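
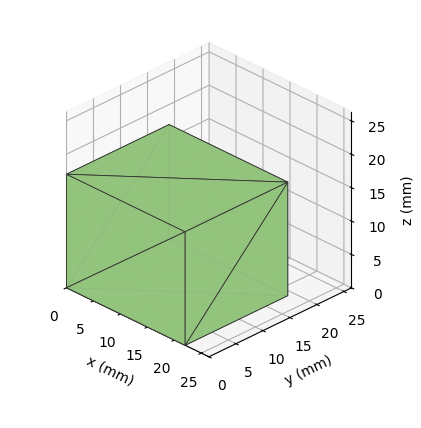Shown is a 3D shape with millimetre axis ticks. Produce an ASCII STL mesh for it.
Reading the render: the shape is a rectangular box, roughly 22 × 19 mm footprint and 17 mm tall (dimensions read to the nearest mm from the axis ticks). For the STL, each face is triangulated and given an outward normal.

solid part
  facet normal 0.0000 0.0000 -1.0000
    outer loop
      vertex 22.000 19.000 0.000
      vertex 22.000 0.000 0.000
      vertex 0.000 0.000 0.000
    endloop
  endfacet
  facet normal 0.0000 0.0000 -1.0000
    outer loop
      vertex 0.000 19.000 0.000
      vertex 22.000 19.000 0.000
      vertex 0.000 0.000 0.000
    endloop
  endfacet
  facet normal 0.0000 0.0000 1.0000
    outer loop
      vertex 0.000 0.000 17.000
      vertex 22.000 0.000 17.000
      vertex 22.000 19.000 17.000
    endloop
  endfacet
  facet normal 0.0000 0.0000 1.0000
    outer loop
      vertex 0.000 0.000 17.000
      vertex 22.000 19.000 17.000
      vertex 0.000 19.000 17.000
    endloop
  endfacet
  facet normal 0.0000 -1.0000 0.0000
    outer loop
      vertex 0.000 0.000 0.000
      vertex 22.000 0.000 0.000
      vertex 22.000 0.000 17.000
    endloop
  endfacet
  facet normal 0.0000 -1.0000 0.0000
    outer loop
      vertex 0.000 0.000 0.000
      vertex 22.000 0.000 17.000
      vertex 0.000 0.000 17.000
    endloop
  endfacet
  facet normal 0.0000 1.0000 0.0000
    outer loop
      vertex 22.000 19.000 17.000
      vertex 22.000 19.000 0.000
      vertex 0.000 19.000 0.000
    endloop
  endfacet
  facet normal 0.0000 1.0000 0.0000
    outer loop
      vertex 0.000 19.000 17.000
      vertex 22.000 19.000 17.000
      vertex 0.000 19.000 0.000
    endloop
  endfacet
  facet normal -1.0000 0.0000 0.0000
    outer loop
      vertex 0.000 19.000 17.000
      vertex 0.000 19.000 0.000
      vertex 0.000 0.000 0.000
    endloop
  endfacet
  facet normal -1.0000 0.0000 0.0000
    outer loop
      vertex 0.000 0.000 17.000
      vertex 0.000 19.000 17.000
      vertex 0.000 0.000 0.000
    endloop
  endfacet
  facet normal 1.0000 0.0000 0.0000
    outer loop
      vertex 22.000 0.000 0.000
      vertex 22.000 19.000 0.000
      vertex 22.000 19.000 17.000
    endloop
  endfacet
  facet normal 1.0000 0.0000 0.0000
    outer loop
      vertex 22.000 0.000 0.000
      vertex 22.000 19.000 17.000
      vertex 22.000 0.000 17.000
    endloop
  endfacet
endsolid part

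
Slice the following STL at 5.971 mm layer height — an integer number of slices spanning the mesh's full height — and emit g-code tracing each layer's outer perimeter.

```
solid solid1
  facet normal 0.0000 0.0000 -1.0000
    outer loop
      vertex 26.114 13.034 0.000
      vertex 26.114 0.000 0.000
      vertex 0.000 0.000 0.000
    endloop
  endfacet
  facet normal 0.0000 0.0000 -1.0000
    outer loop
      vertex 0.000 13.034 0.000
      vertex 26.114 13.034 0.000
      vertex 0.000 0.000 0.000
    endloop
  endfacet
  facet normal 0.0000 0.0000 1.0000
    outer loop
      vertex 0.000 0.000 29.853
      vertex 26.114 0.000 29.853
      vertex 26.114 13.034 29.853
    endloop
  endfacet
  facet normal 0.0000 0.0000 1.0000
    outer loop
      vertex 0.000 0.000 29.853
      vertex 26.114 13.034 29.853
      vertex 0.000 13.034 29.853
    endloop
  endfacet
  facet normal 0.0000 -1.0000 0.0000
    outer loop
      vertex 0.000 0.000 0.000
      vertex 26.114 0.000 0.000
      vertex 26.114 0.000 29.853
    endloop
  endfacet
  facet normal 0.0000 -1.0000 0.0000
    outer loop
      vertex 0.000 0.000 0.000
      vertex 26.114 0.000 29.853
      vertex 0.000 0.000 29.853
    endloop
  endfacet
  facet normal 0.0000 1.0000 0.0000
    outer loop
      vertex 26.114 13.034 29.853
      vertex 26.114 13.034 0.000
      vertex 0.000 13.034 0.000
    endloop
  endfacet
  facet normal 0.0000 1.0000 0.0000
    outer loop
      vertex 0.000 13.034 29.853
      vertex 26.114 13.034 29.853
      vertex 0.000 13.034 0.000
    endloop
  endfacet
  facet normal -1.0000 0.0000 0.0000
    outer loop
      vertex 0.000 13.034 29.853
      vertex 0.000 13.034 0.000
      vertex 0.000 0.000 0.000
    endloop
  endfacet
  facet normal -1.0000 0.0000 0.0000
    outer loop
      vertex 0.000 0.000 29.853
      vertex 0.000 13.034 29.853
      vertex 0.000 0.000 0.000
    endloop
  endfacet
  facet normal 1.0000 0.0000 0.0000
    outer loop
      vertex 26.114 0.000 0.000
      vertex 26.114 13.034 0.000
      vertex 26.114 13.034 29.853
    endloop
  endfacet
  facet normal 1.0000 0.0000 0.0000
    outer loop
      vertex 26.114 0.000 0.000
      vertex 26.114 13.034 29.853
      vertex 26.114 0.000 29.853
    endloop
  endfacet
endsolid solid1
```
; perimeter-only toolpath
G21 ; units = mm
G90 ; absolute positioning
G28 ; home
; layer 1
G0 Z5.971
G0 X0.000 Y0.000
G1 X26.114 Y0.000
G1 X26.114 Y13.034
G1 X0.000 Y13.034
G1 X0.000 Y0.000
; layer 2
G0 Z11.941
G0 X0.000 Y0.000
G1 X26.114 Y0.000
G1 X26.114 Y13.034
G1 X0.000 Y13.034
G1 X0.000 Y0.000
; layer 3
G0 Z17.912
G0 X0.000 Y0.000
G1 X26.114 Y0.000
G1 X26.114 Y13.034
G1 X0.000 Y13.034
G1 X0.000 Y0.000
; layer 4
G0 Z23.882
G0 X0.000 Y0.000
G1 X26.114 Y0.000
G1 X26.114 Y13.034
G1 X0.000 Y13.034
G1 X0.000 Y0.000
; layer 5
G0 Z29.853
G0 X0.000 Y0.000
G1 X26.114 Y0.000
G1 X26.114 Y13.034
G1 X0.000 Y13.034
G1 X0.000 Y0.000
M2 ; end

The solid is a rectangular box, roughly 26.1 × 13 mm footprint and 29.9 mm tall. Slicing at Δz = 5.971 mm — 5 equal slices spanning the solid's height, so layer i sits at z = i·h/5 — gives 5 non-empty perimeters. Each is a 4-segment closed polygon; G0 lifts to the layer z and rapids to the start vertex, then G1 traces the edges.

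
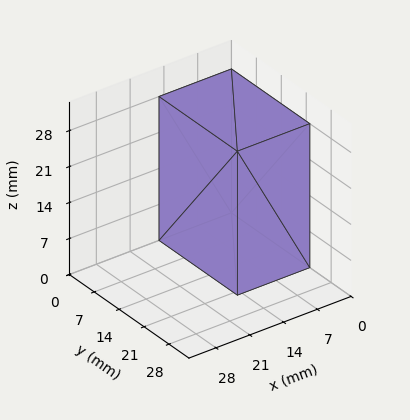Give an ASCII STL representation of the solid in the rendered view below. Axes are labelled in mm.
Reading the render: the shape is a rectangular box, roughly 15 × 22 mm footprint and 28 mm tall (dimensions read to the nearest mm from the axis ticks). For the STL, each face is triangulated and given an outward normal.

solid part
  facet normal 0.0000 0.0000 -1.0000
    outer loop
      vertex 15.0 22.0 0.0
      vertex 15.0 0.0 0.0
      vertex 0.0 0.0 0.0
    endloop
  endfacet
  facet normal 0.0000 0.0000 -1.0000
    outer loop
      vertex 0.0 22.0 0.0
      vertex 15.0 22.0 0.0
      vertex 0.0 0.0 0.0
    endloop
  endfacet
  facet normal 0.0000 0.0000 1.0000
    outer loop
      vertex 0.0 0.0 28.0
      vertex 15.0 0.0 28.0
      vertex 15.0 22.0 28.0
    endloop
  endfacet
  facet normal 0.0000 0.0000 1.0000
    outer loop
      vertex 0.0 0.0 28.0
      vertex 15.0 22.0 28.0
      vertex 0.0 22.0 28.0
    endloop
  endfacet
  facet normal 0.0000 -1.0000 0.0000
    outer loop
      vertex 0.0 0.0 0.0
      vertex 15.0 0.0 0.0
      vertex 15.0 0.0 28.0
    endloop
  endfacet
  facet normal 0.0000 -1.0000 0.0000
    outer loop
      vertex 0.0 0.0 0.0
      vertex 15.0 0.0 28.0
      vertex 0.0 0.0 28.0
    endloop
  endfacet
  facet normal 0.0000 1.0000 0.0000
    outer loop
      vertex 15.0 22.0 28.0
      vertex 15.0 22.0 0.0
      vertex 0.0 22.0 0.0
    endloop
  endfacet
  facet normal 0.0000 1.0000 0.0000
    outer loop
      vertex 0.0 22.0 28.0
      vertex 15.0 22.0 28.0
      vertex 0.0 22.0 0.0
    endloop
  endfacet
  facet normal -1.0000 0.0000 0.0000
    outer loop
      vertex 0.0 22.0 28.0
      vertex 0.0 22.0 0.0
      vertex 0.0 0.0 0.0
    endloop
  endfacet
  facet normal -1.0000 0.0000 0.0000
    outer loop
      vertex 0.0 0.0 28.0
      vertex 0.0 22.0 28.0
      vertex 0.0 0.0 0.0
    endloop
  endfacet
  facet normal 1.0000 0.0000 0.0000
    outer loop
      vertex 15.0 0.0 0.0
      vertex 15.0 22.0 0.0
      vertex 15.0 22.0 28.0
    endloop
  endfacet
  facet normal 1.0000 0.0000 0.0000
    outer loop
      vertex 15.0 0.0 0.0
      vertex 15.0 22.0 28.0
      vertex 15.0 0.0 28.0
    endloop
  endfacet
endsolid part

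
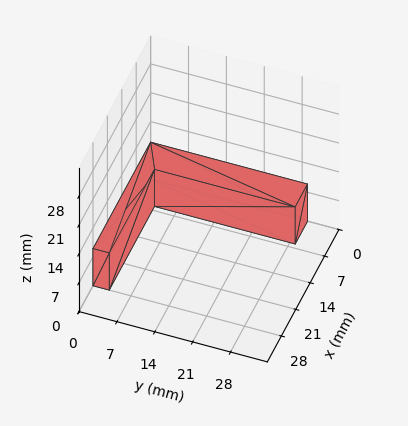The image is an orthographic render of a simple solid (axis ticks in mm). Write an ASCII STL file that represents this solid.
Reading the render: the shape is an L-shaped prism: outer 28 × 29 mm, arm thicknesses ≈ 3 mm (horizontal) and 6 mm (vertical), extruded 9 mm in z (dimensions read to the nearest mm from the axis ticks). For the STL, each face is triangulated and given an outward normal.

solid part
  facet normal 0.0000 0.0000 -1.0000
    outer loop
      vertex 28.000 3.000 0.000
      vertex 28.000 0.000 0.000
      vertex 0.000 0.000 0.000
    endloop
  endfacet
  facet normal 0.0000 0.0000 -1.0000
    outer loop
      vertex 6.000 3.000 0.000
      vertex 28.000 3.000 0.000
      vertex 0.000 0.000 0.000
    endloop
  endfacet
  facet normal 0.0000 0.0000 -1.0000
    outer loop
      vertex 6.000 29.000 0.000
      vertex 6.000 3.000 0.000
      vertex 0.000 0.000 0.000
    endloop
  endfacet
  facet normal 0.0000 0.0000 -1.0000
    outer loop
      vertex 0.000 29.000 0.000
      vertex 6.000 29.000 0.000
      vertex 0.000 0.000 0.000
    endloop
  endfacet
  facet normal 0.0000 0.0000 1.0000
    outer loop
      vertex 0.000 0.000 9.000
      vertex 28.000 0.000 9.000
      vertex 28.000 3.000 9.000
    endloop
  endfacet
  facet normal 0.0000 0.0000 1.0000
    outer loop
      vertex 0.000 0.000 9.000
      vertex 28.000 3.000 9.000
      vertex 6.000 3.000 9.000
    endloop
  endfacet
  facet normal 0.0000 0.0000 1.0000
    outer loop
      vertex 0.000 0.000 9.000
      vertex 6.000 3.000 9.000
      vertex 6.000 29.000 9.000
    endloop
  endfacet
  facet normal 0.0000 0.0000 1.0000
    outer loop
      vertex 0.000 0.000 9.000
      vertex 6.000 29.000 9.000
      vertex 0.000 29.000 9.000
    endloop
  endfacet
  facet normal 0.0000 -1.0000 0.0000
    outer loop
      vertex 0.000 0.000 0.000
      vertex 28.000 0.000 0.000
      vertex 28.000 0.000 9.000
    endloop
  endfacet
  facet normal 0.0000 -1.0000 0.0000
    outer loop
      vertex 0.000 0.000 0.000
      vertex 28.000 0.000 9.000
      vertex 0.000 0.000 9.000
    endloop
  endfacet
  facet normal 1.0000 0.0000 0.0000
    outer loop
      vertex 28.000 0.000 0.000
      vertex 28.000 3.000 0.000
      vertex 28.000 3.000 9.000
    endloop
  endfacet
  facet normal 1.0000 0.0000 0.0000
    outer loop
      vertex 28.000 0.000 0.000
      vertex 28.000 3.000 9.000
      vertex 28.000 0.000 9.000
    endloop
  endfacet
  facet normal 0.0000 1.0000 0.0000
    outer loop
      vertex 28.000 3.000 0.000
      vertex 6.000 3.000 0.000
      vertex 6.000 3.000 9.000
    endloop
  endfacet
  facet normal 0.0000 1.0000 0.0000
    outer loop
      vertex 28.000 3.000 0.000
      vertex 6.000 3.000 9.000
      vertex 28.000 3.000 9.000
    endloop
  endfacet
  facet normal 1.0000 0.0000 0.0000
    outer loop
      vertex 6.000 3.000 0.000
      vertex 6.000 29.000 0.000
      vertex 6.000 29.000 9.000
    endloop
  endfacet
  facet normal 1.0000 0.0000 0.0000
    outer loop
      vertex 6.000 3.000 0.000
      vertex 6.000 29.000 9.000
      vertex 6.000 3.000 9.000
    endloop
  endfacet
  facet normal 0.0000 1.0000 0.0000
    outer loop
      vertex 6.000 29.000 0.000
      vertex 0.000 29.000 0.000
      vertex 0.000 29.000 9.000
    endloop
  endfacet
  facet normal 0.0000 1.0000 0.0000
    outer loop
      vertex 6.000 29.000 0.000
      vertex 0.000 29.000 9.000
      vertex 6.000 29.000 9.000
    endloop
  endfacet
  facet normal -1.0000 0.0000 0.0000
    outer loop
      vertex 0.000 29.000 0.000
      vertex 0.000 0.000 0.000
      vertex 0.000 0.000 9.000
    endloop
  endfacet
  facet normal -1.0000 0.0000 0.0000
    outer loop
      vertex 0.000 29.000 0.000
      vertex 0.000 0.000 9.000
      vertex 0.000 29.000 9.000
    endloop
  endfacet
endsolid part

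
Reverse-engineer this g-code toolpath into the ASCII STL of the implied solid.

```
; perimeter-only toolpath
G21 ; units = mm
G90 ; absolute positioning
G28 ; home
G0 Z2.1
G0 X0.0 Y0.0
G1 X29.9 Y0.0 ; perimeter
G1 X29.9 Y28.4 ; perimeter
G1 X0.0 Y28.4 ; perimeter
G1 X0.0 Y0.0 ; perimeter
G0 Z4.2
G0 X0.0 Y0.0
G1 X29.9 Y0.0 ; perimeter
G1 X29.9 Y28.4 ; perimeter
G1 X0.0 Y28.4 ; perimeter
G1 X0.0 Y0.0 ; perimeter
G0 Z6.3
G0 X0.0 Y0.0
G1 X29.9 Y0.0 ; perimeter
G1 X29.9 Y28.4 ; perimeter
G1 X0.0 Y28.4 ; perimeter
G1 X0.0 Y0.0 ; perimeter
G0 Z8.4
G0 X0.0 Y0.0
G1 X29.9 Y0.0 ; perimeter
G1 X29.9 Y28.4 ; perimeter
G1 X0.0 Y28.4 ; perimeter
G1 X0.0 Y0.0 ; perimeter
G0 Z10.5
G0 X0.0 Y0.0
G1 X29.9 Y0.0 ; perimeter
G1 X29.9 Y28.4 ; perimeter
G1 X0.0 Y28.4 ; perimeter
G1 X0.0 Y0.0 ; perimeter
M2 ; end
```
solid part
  facet normal 0.0000 0.0000 -1.0000
    outer loop
      vertex 29.9 28.4 0.0
      vertex 29.9 0.0 0.0
      vertex 0.0 0.0 0.0
    endloop
  endfacet
  facet normal 0.0000 0.0000 -1.0000
    outer loop
      vertex 0.0 28.4 0.0
      vertex 29.9 28.4 0.0
      vertex 0.0 0.0 0.0
    endloop
  endfacet
  facet normal 0.0000 0.0000 1.0000
    outer loop
      vertex 0.0 0.0 10.5
      vertex 29.9 0.0 10.5
      vertex 29.9 28.4 10.5
    endloop
  endfacet
  facet normal 0.0000 0.0000 1.0000
    outer loop
      vertex 0.0 0.0 10.5
      vertex 29.9 28.4 10.5
      vertex 0.0 28.4 10.5
    endloop
  endfacet
  facet normal 0.0000 -1.0000 0.0000
    outer loop
      vertex 0.0 0.0 0.0
      vertex 29.9 0.0 0.0
      vertex 29.9 0.0 10.5
    endloop
  endfacet
  facet normal 0.0000 -1.0000 0.0000
    outer loop
      vertex 0.0 0.0 0.0
      vertex 29.9 0.0 10.5
      vertex 0.0 0.0 10.5
    endloop
  endfacet
  facet normal 0.0000 1.0000 0.0000
    outer loop
      vertex 29.9 28.4 10.5
      vertex 29.9 28.4 0.0
      vertex 0.0 28.4 0.0
    endloop
  endfacet
  facet normal 0.0000 1.0000 0.0000
    outer loop
      vertex 0.0 28.4 10.5
      vertex 29.9 28.4 10.5
      vertex 0.0 28.4 0.0
    endloop
  endfacet
  facet normal -1.0000 0.0000 0.0000
    outer loop
      vertex 0.0 28.4 10.5
      vertex 0.0 28.4 0.0
      vertex 0.0 0.0 0.0
    endloop
  endfacet
  facet normal -1.0000 0.0000 0.0000
    outer loop
      vertex 0.0 0.0 10.5
      vertex 0.0 28.4 10.5
      vertex 0.0 0.0 0.0
    endloop
  endfacet
  facet normal 1.0000 0.0000 0.0000
    outer loop
      vertex 29.9 0.0 0.0
      vertex 29.9 28.4 0.0
      vertex 29.9 28.4 10.5
    endloop
  endfacet
  facet normal 1.0000 0.0000 0.0000
    outer loop
      vertex 29.9 0.0 0.0
      vertex 29.9 28.4 10.5
      vertex 29.9 0.0 10.5
    endloop
  endfacet
endsolid part

The G0 Z moves step by Δz≈2.1 mm. Every layer's G1 loop is the same polygon, so the solid is a straight extrusion of it from z=0 to z≈10.5. Closing with flat bottom and top caps and triangulating gives 12 facets — a rectangular box, roughly 29.9 × 28.4 mm footprint and 10.5 mm tall.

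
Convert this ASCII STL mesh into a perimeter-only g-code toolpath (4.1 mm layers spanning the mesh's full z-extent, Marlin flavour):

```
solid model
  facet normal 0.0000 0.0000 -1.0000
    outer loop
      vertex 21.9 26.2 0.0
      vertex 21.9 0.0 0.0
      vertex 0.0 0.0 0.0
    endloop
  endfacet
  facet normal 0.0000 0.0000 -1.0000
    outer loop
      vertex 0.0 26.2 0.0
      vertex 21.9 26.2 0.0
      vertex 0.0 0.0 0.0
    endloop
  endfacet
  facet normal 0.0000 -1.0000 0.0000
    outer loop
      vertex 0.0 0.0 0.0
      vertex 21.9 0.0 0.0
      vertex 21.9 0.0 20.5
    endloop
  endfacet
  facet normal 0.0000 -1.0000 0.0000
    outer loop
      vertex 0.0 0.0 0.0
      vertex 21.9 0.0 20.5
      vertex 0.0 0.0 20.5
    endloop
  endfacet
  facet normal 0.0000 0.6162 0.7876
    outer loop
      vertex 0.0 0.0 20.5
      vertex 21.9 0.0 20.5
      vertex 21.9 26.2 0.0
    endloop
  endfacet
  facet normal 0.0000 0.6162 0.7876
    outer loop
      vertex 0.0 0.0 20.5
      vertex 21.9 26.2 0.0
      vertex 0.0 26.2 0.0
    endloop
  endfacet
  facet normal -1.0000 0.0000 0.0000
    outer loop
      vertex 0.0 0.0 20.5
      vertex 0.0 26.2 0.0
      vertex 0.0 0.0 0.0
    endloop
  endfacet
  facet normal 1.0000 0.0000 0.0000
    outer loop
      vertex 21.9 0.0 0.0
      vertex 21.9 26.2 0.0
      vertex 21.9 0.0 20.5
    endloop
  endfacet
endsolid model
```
; perimeter-only toolpath
G21 ; units = mm
G90 ; absolute positioning
G28 ; home
; layer 1
G0 Z4.1
G0 X0.0 Y0.0
G1 X21.9 Y0.0
G1 X21.9 Y21.0
G1 X0.0 Y21.0
G1 X0.0 Y0.0
; layer 2
G0 Z8.2
G0 X0.0 Y0.0
G1 X21.9 Y0.0
G1 X21.9 Y15.7
G1 X0.0 Y15.7
G1 X0.0 Y0.0
; layer 3
G0 Z12.3
G0 X0.0 Y0.0
G1 X21.9 Y0.0
G1 X21.9 Y10.5
G1 X0.0 Y10.5
G1 X0.0 Y0.0
; layer 4
G0 Z16.4
G0 X0.0 Y0.0
G1 X21.9 Y0.0
G1 X21.9 Y5.2
G1 X0.0 Y5.2
G1 X0.0 Y0.0
M2 ; end

The solid is a wedge (ramp): 21.9 × 26.2 mm base, rising to 20.5 mm along the y=0 edge and sloping linearly to z=0 at y=26.2. Slicing at Δz = 4.1 mm — 5 equal slices spanning the solid's height, so layer i sits at z = i·h/5 — gives 4 non-empty perimeters. Each is a 4-segment closed polygon; G0 lifts to the layer z and rapids to the start vertex, then G1 traces the edges. The cross-section shrinks linearly with z (the slice at the apex is degenerate and omitted).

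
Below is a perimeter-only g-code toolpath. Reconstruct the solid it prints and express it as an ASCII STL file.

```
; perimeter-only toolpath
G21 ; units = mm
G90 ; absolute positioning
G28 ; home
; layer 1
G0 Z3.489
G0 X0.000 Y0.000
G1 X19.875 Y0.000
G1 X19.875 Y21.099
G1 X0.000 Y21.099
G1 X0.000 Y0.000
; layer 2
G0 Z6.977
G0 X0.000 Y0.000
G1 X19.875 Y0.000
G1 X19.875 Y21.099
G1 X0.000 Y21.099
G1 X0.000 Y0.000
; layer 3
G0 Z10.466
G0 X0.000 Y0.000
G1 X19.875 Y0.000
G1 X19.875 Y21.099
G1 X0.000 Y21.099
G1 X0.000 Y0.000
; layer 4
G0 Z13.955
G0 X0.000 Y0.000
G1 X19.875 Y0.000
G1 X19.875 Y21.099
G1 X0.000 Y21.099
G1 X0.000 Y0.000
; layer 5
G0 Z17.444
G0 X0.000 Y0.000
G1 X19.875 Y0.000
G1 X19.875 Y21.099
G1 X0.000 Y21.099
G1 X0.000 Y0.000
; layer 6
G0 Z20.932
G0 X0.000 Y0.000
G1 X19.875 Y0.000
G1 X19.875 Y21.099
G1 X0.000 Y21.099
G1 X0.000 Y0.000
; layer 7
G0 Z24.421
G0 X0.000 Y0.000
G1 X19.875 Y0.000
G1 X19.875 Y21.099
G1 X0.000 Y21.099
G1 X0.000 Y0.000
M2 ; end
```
solid part
  facet normal 0.0000 0.0000 -1.0000
    outer loop
      vertex 19.875 21.099 0.000
      vertex 19.875 0.000 0.000
      vertex 0.000 0.000 0.000
    endloop
  endfacet
  facet normal 0.0000 0.0000 -1.0000
    outer loop
      vertex 0.000 21.099 0.000
      vertex 19.875 21.099 0.000
      vertex 0.000 0.000 0.000
    endloop
  endfacet
  facet normal 0.0000 0.0000 1.0000
    outer loop
      vertex 0.000 0.000 24.421
      vertex 19.875 0.000 24.421
      vertex 19.875 21.099 24.421
    endloop
  endfacet
  facet normal 0.0000 0.0000 1.0000
    outer loop
      vertex 0.000 0.000 24.421
      vertex 19.875 21.099 24.421
      vertex 0.000 21.099 24.421
    endloop
  endfacet
  facet normal 0.0000 -1.0000 0.0000
    outer loop
      vertex 0.000 0.000 0.000
      vertex 19.875 0.000 0.000
      vertex 19.875 0.000 24.421
    endloop
  endfacet
  facet normal 0.0000 -1.0000 0.0000
    outer loop
      vertex 0.000 0.000 0.000
      vertex 19.875 0.000 24.421
      vertex 0.000 0.000 24.421
    endloop
  endfacet
  facet normal 0.0000 1.0000 0.0000
    outer loop
      vertex 19.875 21.099 24.421
      vertex 19.875 21.099 0.000
      vertex 0.000 21.099 0.000
    endloop
  endfacet
  facet normal 0.0000 1.0000 0.0000
    outer loop
      vertex 0.000 21.099 24.421
      vertex 19.875 21.099 24.421
      vertex 0.000 21.099 0.000
    endloop
  endfacet
  facet normal -1.0000 0.0000 0.0000
    outer loop
      vertex 0.000 21.099 24.421
      vertex 0.000 21.099 0.000
      vertex 0.000 0.000 0.000
    endloop
  endfacet
  facet normal -1.0000 0.0000 0.0000
    outer loop
      vertex 0.000 0.000 24.421
      vertex 0.000 21.099 24.421
      vertex 0.000 0.000 0.000
    endloop
  endfacet
  facet normal 1.0000 0.0000 0.0000
    outer loop
      vertex 19.875 0.000 0.000
      vertex 19.875 21.099 0.000
      vertex 19.875 21.099 24.421
    endloop
  endfacet
  facet normal 1.0000 0.0000 0.0000
    outer loop
      vertex 19.875 0.000 0.000
      vertex 19.875 21.099 24.421
      vertex 19.875 0.000 24.421
    endloop
  endfacet
endsolid part

The G0 Z moves step by Δz≈3.489 mm. Every layer's G1 loop is the same polygon, so the solid is a straight extrusion of it from z=0 to z≈24.4. Closing with flat bottom and top caps and triangulating gives 12 facets — a rectangular box, roughly 19.9 × 21.1 mm footprint and 24.4 mm tall.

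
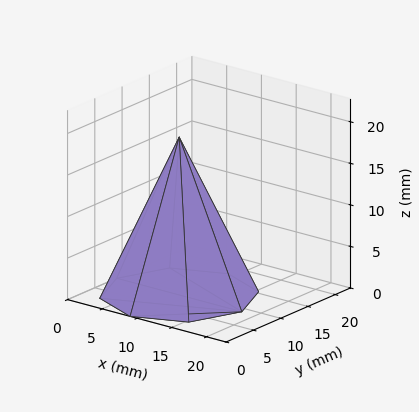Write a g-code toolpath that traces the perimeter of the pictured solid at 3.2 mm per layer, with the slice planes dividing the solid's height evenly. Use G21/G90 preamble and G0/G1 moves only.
Reading the render: the shape is a regular 8-sided pyramid, base circumscribed radius ≈ 9 mm, apex at z ≈ 19 mm (dimensions read to the nearest mm from the axis ticks). For the g-code, the solid's height is divided into equal slices at the stated Δz and each level perimeter traced with G1 moves after a G0 lift.

; perimeter-only toolpath
G21 ; units = mm
G90 ; absolute positioning
G28 ; home
; layer 1
G0 Z3.2
G0 X16.5 Y9.0
G1 X14.3 Y14.3
G1 X9.0 Y16.5
G1 X3.7 Y14.3
G1 X1.5 Y9.0
G1 X3.7 Y3.7
G1 X9.0 Y1.5
G1 X14.3 Y3.7
G1 X16.5 Y9.0
; layer 2
G0 Z6.3
G0 X15.0 Y9.0
G1 X13.3 Y13.3
G1 X9.0 Y15.0
G1 X4.7 Y13.3
G1 X3.0 Y9.0
G1 X4.7 Y4.7
G1 X9.0 Y3.0
G1 X13.3 Y4.7
G1 X15.0 Y9.0
; layer 3
G0 Z9.5
G0 X13.5 Y9.0
G1 X12.2 Y12.2
G1 X9.0 Y13.5
G1 X5.8 Y12.2
G1 X4.5 Y9.0
G1 X5.8 Y5.8
G1 X9.0 Y4.5
G1 X12.2 Y5.8
G1 X13.5 Y9.0
; layer 4
G0 Z12.7
G0 X12.0 Y9.0
G1 X11.1 Y11.1
G1 X9.0 Y12.0
G1 X6.9 Y11.1
G1 X6.0 Y9.0
G1 X6.9 Y6.9
G1 X9.0 Y6.0
G1 X11.1 Y6.9
G1 X12.0 Y9.0
; layer 5
G0 Z15.8
G0 X10.5 Y9.0
G1 X10.1 Y10.1
G1 X9.0 Y10.5
G1 X7.9 Y10.1
G1 X7.5 Y9.0
G1 X7.9 Y7.9
G1 X9.0 Y7.5
G1 X10.1 Y7.9
G1 X10.5 Y9.0
M2 ; end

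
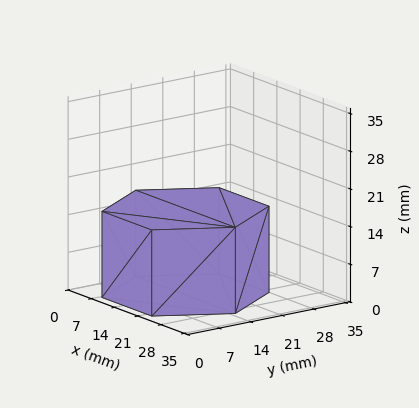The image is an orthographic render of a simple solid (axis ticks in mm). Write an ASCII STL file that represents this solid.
Reading the render: the shape is a regular 6-sided prism (a cylinder approximated with 6 flat sides), circumscribed radius ≈ 15 mm, height ≈ 16 mm (dimensions read to the nearest mm from the axis ticks). For the STL, each face is triangulated and given an outward normal.

solid part
  facet normal 0.0000 0.0000 -1.0000
    outer loop
      vertex 7.50 27.99 0.00
      vertex 22.50 27.99 0.00
      vertex 30.00 15.00 0.00
    endloop
  endfacet
  facet normal 0.0000 0.0000 -1.0000
    outer loop
      vertex 0.00 15.00 0.00
      vertex 7.50 27.99 0.00
      vertex 30.00 15.00 0.00
    endloop
  endfacet
  facet normal 0.0000 0.0000 -1.0000
    outer loop
      vertex 7.50 2.01 0.00
      vertex 0.00 15.00 0.00
      vertex 30.00 15.00 0.00
    endloop
  endfacet
  facet normal 0.0000 0.0000 -1.0000
    outer loop
      vertex 22.50 2.01 0.00
      vertex 7.50 2.01 0.00
      vertex 30.00 15.00 0.00
    endloop
  endfacet
  facet normal 0.0000 0.0000 1.0000
    outer loop
      vertex 30.00 15.00 16.00
      vertex 22.50 27.99 16.00
      vertex 7.50 27.99 16.00
    endloop
  endfacet
  facet normal 0.0000 0.0000 1.0000
    outer loop
      vertex 30.00 15.00 16.00
      vertex 7.50 27.99 16.00
      vertex 0.00 15.00 16.00
    endloop
  endfacet
  facet normal 0.0000 0.0000 1.0000
    outer loop
      vertex 30.00 15.00 16.00
      vertex 0.00 15.00 16.00
      vertex 7.50 2.01 16.00
    endloop
  endfacet
  facet normal 0.0000 0.0000 1.0000
    outer loop
      vertex 30.00 15.00 16.00
      vertex 7.50 2.01 16.00
      vertex 22.50 2.01 16.00
    endloop
  endfacet
  facet normal 0.8660 0.5000 0.0000
    outer loop
      vertex 30.00 15.00 0.00
      vertex 22.50 27.99 0.00
      vertex 22.50 27.99 16.00
    endloop
  endfacet
  facet normal 0.8660 0.5000 0.0000
    outer loop
      vertex 30.00 15.00 0.00
      vertex 22.50 27.99 16.00
      vertex 30.00 15.00 16.00
    endloop
  endfacet
  facet normal 0.0000 1.0000 0.0000
    outer loop
      vertex 22.50 27.99 0.00
      vertex 7.50 27.99 0.00
      vertex 7.50 27.99 16.00
    endloop
  endfacet
  facet normal 0.0000 1.0000 0.0000
    outer loop
      vertex 22.50 27.99 0.00
      vertex 7.50 27.99 16.00
      vertex 22.50 27.99 16.00
    endloop
  endfacet
  facet normal -0.8660 0.5000 0.0000
    outer loop
      vertex 7.50 27.99 0.00
      vertex 0.00 15.00 0.00
      vertex 0.00 15.00 16.00
    endloop
  endfacet
  facet normal -0.8660 0.5000 0.0000
    outer loop
      vertex 7.50 27.99 0.00
      vertex 0.00 15.00 16.00
      vertex 7.50 27.99 16.00
    endloop
  endfacet
  facet normal -0.8660 -0.5000 0.0000
    outer loop
      vertex 0.00 15.00 0.00
      vertex 7.50 2.01 0.00
      vertex 7.50 2.01 16.00
    endloop
  endfacet
  facet normal -0.8660 -0.5000 0.0000
    outer loop
      vertex 0.00 15.00 0.00
      vertex 7.50 2.01 16.00
      vertex 0.00 15.00 16.00
    endloop
  endfacet
  facet normal 0.0000 -1.0000 0.0000
    outer loop
      vertex 7.50 2.01 0.00
      vertex 22.50 2.01 0.00
      vertex 22.50 2.01 16.00
    endloop
  endfacet
  facet normal 0.0000 -1.0000 0.0000
    outer loop
      vertex 7.50 2.01 0.00
      vertex 22.50 2.01 16.00
      vertex 7.50 2.01 16.00
    endloop
  endfacet
  facet normal 0.8660 -0.5000 0.0000
    outer loop
      vertex 22.50 2.01 0.00
      vertex 30.00 15.00 0.00
      vertex 30.00 15.00 16.00
    endloop
  endfacet
  facet normal 0.8660 -0.5000 0.0000
    outer loop
      vertex 22.50 2.01 0.00
      vertex 30.00 15.00 16.00
      vertex 22.50 2.01 16.00
    endloop
  endfacet
endsolid part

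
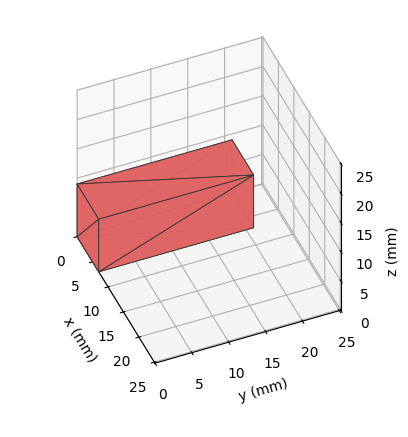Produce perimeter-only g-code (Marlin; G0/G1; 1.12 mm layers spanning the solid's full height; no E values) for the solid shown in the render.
Reading the render: the shape is a rectangular box, roughly 7 × 21 mm footprint and 9 mm tall (dimensions read to the nearest mm from the axis ticks). For the g-code, the solid's height is divided into equal slices at the stated Δz and each level perimeter traced with G1 moves after a G0 lift.

; perimeter-only toolpath
G21 ; units = mm
G90 ; absolute positioning
G28 ; home
; layer 1
G0 Z1.12
G0 X0.00 Y0.00
G1 X7.00 Y0.00
G1 X7.00 Y21.00
G1 X0.00 Y21.00
G1 X0.00 Y0.00
; layer 2
G0 Z2.25
G0 X0.00 Y0.00
G1 X7.00 Y0.00
G1 X7.00 Y21.00
G1 X0.00 Y21.00
G1 X0.00 Y0.00
; layer 3
G0 Z3.38
G0 X0.00 Y0.00
G1 X7.00 Y0.00
G1 X7.00 Y21.00
G1 X0.00 Y21.00
G1 X0.00 Y0.00
; layer 4
G0 Z4.50
G0 X0.00 Y0.00
G1 X7.00 Y0.00
G1 X7.00 Y21.00
G1 X0.00 Y21.00
G1 X0.00 Y0.00
; layer 5
G0 Z5.62
G0 X0.00 Y0.00
G1 X7.00 Y0.00
G1 X7.00 Y21.00
G1 X0.00 Y21.00
G1 X0.00 Y0.00
; layer 6
G0 Z6.75
G0 X0.00 Y0.00
G1 X7.00 Y0.00
G1 X7.00 Y21.00
G1 X0.00 Y21.00
G1 X0.00 Y0.00
; layer 7
G0 Z7.88
G0 X0.00 Y0.00
G1 X7.00 Y0.00
G1 X7.00 Y21.00
G1 X0.00 Y21.00
G1 X0.00 Y0.00
; layer 8
G0 Z9.00
G0 X0.00 Y0.00
G1 X7.00 Y0.00
G1 X7.00 Y21.00
G1 X0.00 Y21.00
G1 X0.00 Y0.00
M2 ; end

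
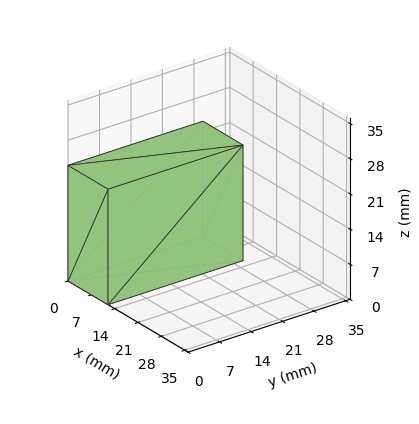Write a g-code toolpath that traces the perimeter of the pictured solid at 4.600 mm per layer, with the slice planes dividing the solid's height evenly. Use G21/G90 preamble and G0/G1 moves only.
Reading the render: the shape is a rectangular box, roughly 12 × 30 mm footprint and 23 mm tall (dimensions read to the nearest mm from the axis ticks). For the g-code, the solid's height is divided into equal slices at the stated Δz and each level perimeter traced with G1 moves after a G0 lift.

; perimeter-only toolpath
G21 ; units = mm
G90 ; absolute positioning
G28 ; home
; layer 1
G0 Z4.600
G0 X0.000 Y0.000
G1 X12.000 Y0.000
G1 X12.000 Y30.000
G1 X0.000 Y30.000
G1 X0.000 Y0.000
; layer 2
G0 Z9.200
G0 X0.000 Y0.000
G1 X12.000 Y0.000
G1 X12.000 Y30.000
G1 X0.000 Y30.000
G1 X0.000 Y0.000
; layer 3
G0 Z13.800
G0 X0.000 Y0.000
G1 X12.000 Y0.000
G1 X12.000 Y30.000
G1 X0.000 Y30.000
G1 X0.000 Y0.000
; layer 4
G0 Z18.400
G0 X0.000 Y0.000
G1 X12.000 Y0.000
G1 X12.000 Y30.000
G1 X0.000 Y30.000
G1 X0.000 Y0.000
; layer 5
G0 Z23.000
G0 X0.000 Y0.000
G1 X12.000 Y0.000
G1 X12.000 Y30.000
G1 X0.000 Y30.000
G1 X0.000 Y0.000
M2 ; end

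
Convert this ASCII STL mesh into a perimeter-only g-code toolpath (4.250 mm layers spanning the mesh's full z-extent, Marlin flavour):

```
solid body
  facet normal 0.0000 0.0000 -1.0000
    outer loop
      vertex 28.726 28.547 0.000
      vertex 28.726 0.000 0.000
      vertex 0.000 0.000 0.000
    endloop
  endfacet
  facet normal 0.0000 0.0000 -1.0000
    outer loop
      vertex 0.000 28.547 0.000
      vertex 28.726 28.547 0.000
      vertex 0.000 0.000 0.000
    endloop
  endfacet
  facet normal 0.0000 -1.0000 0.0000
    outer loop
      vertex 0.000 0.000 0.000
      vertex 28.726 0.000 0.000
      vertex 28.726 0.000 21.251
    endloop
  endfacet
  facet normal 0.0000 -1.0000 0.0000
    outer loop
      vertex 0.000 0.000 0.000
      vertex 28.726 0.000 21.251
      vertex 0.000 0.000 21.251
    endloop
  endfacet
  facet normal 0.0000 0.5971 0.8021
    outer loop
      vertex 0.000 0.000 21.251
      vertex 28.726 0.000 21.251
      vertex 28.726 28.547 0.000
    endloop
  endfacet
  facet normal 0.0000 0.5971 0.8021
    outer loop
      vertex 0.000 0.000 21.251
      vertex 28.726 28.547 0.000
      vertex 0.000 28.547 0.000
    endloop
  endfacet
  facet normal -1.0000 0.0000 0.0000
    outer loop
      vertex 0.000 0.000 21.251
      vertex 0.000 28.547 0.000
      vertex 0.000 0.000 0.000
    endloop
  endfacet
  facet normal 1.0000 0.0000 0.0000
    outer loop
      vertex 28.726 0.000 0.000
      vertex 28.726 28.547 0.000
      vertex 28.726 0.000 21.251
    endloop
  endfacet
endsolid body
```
; perimeter-only toolpath
G21 ; units = mm
G90 ; absolute positioning
G28 ; home
; layer 1
G0 Z4.250
G0 X0.000 Y0.000
G1 X28.726 Y0.000
G1 X28.726 Y22.838
G1 X0.000 Y22.838
G1 X0.000 Y0.000
; layer 2
G0 Z8.500
G0 X0.000 Y0.000
G1 X28.726 Y0.000
G1 X28.726 Y17.128
G1 X0.000 Y17.128
G1 X0.000 Y0.000
; layer 3
G0 Z12.751
G0 X0.000 Y0.000
G1 X28.726 Y0.000
G1 X28.726 Y11.419
G1 X0.000 Y11.419
G1 X0.000 Y0.000
; layer 4
G0 Z17.001
G0 X0.000 Y0.000
G1 X28.726 Y0.000
G1 X28.726 Y5.709
G1 X0.000 Y5.709
G1 X0.000 Y0.000
M2 ; end

The solid is a wedge (ramp): 28.7 × 28.5 mm base, rising to 21.3 mm along the y=0 edge and sloping linearly to z=0 at y=28.5. Slicing at Δz = 4.250 mm — 5 equal slices spanning the solid's height, so layer i sits at z = i·h/5 — gives 4 non-empty perimeters. Each is a 4-segment closed polygon; G0 lifts to the layer z and rapids to the start vertex, then G1 traces the edges. The cross-section shrinks linearly with z (the slice at the apex is degenerate and omitted).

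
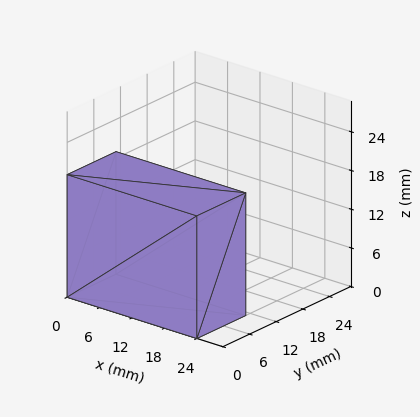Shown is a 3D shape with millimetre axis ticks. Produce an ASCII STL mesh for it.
Reading the render: the shape is a rectangular box, roughly 24 × 11 mm footprint and 19 mm tall (dimensions read to the nearest mm from the axis ticks). For the STL, each face is triangulated and given an outward normal.

solid part
  facet normal 0.0000 0.0000 -1.0000
    outer loop
      vertex 24.0 11.0 0.0
      vertex 24.0 0.0 0.0
      vertex 0.0 0.0 0.0
    endloop
  endfacet
  facet normal 0.0000 0.0000 -1.0000
    outer loop
      vertex 0.0 11.0 0.0
      vertex 24.0 11.0 0.0
      vertex 0.0 0.0 0.0
    endloop
  endfacet
  facet normal 0.0000 0.0000 1.0000
    outer loop
      vertex 0.0 0.0 19.0
      vertex 24.0 0.0 19.0
      vertex 24.0 11.0 19.0
    endloop
  endfacet
  facet normal 0.0000 0.0000 1.0000
    outer loop
      vertex 0.0 0.0 19.0
      vertex 24.0 11.0 19.0
      vertex 0.0 11.0 19.0
    endloop
  endfacet
  facet normal 0.0000 -1.0000 0.0000
    outer loop
      vertex 0.0 0.0 0.0
      vertex 24.0 0.0 0.0
      vertex 24.0 0.0 19.0
    endloop
  endfacet
  facet normal 0.0000 -1.0000 0.0000
    outer loop
      vertex 0.0 0.0 0.0
      vertex 24.0 0.0 19.0
      vertex 0.0 0.0 19.0
    endloop
  endfacet
  facet normal 0.0000 1.0000 0.0000
    outer loop
      vertex 24.0 11.0 19.0
      vertex 24.0 11.0 0.0
      vertex 0.0 11.0 0.0
    endloop
  endfacet
  facet normal 0.0000 1.0000 0.0000
    outer loop
      vertex 0.0 11.0 19.0
      vertex 24.0 11.0 19.0
      vertex 0.0 11.0 0.0
    endloop
  endfacet
  facet normal -1.0000 0.0000 0.0000
    outer loop
      vertex 0.0 11.0 19.0
      vertex 0.0 11.0 0.0
      vertex 0.0 0.0 0.0
    endloop
  endfacet
  facet normal -1.0000 0.0000 0.0000
    outer loop
      vertex 0.0 0.0 19.0
      vertex 0.0 11.0 19.0
      vertex 0.0 0.0 0.0
    endloop
  endfacet
  facet normal 1.0000 0.0000 0.0000
    outer loop
      vertex 24.0 0.0 0.0
      vertex 24.0 11.0 0.0
      vertex 24.0 11.0 19.0
    endloop
  endfacet
  facet normal 1.0000 0.0000 0.0000
    outer loop
      vertex 24.0 0.0 0.0
      vertex 24.0 11.0 19.0
      vertex 24.0 0.0 19.0
    endloop
  endfacet
endsolid part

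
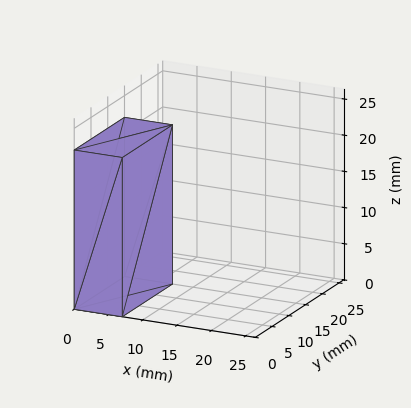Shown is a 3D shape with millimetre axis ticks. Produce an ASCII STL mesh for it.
Reading the render: the shape is a rectangular box, roughly 7 × 15 mm footprint and 22 mm tall (dimensions read to the nearest mm from the axis ticks). For the STL, each face is triangulated and given an outward normal.

solid part
  facet normal 0.0000 0.0000 -1.0000
    outer loop
      vertex 7.0 15.0 0.0
      vertex 7.0 0.0 0.0
      vertex 0.0 0.0 0.0
    endloop
  endfacet
  facet normal 0.0000 0.0000 -1.0000
    outer loop
      vertex 0.0 15.0 0.0
      vertex 7.0 15.0 0.0
      vertex 0.0 0.0 0.0
    endloop
  endfacet
  facet normal 0.0000 0.0000 1.0000
    outer loop
      vertex 0.0 0.0 22.0
      vertex 7.0 0.0 22.0
      vertex 7.0 15.0 22.0
    endloop
  endfacet
  facet normal 0.0000 0.0000 1.0000
    outer loop
      vertex 0.0 0.0 22.0
      vertex 7.0 15.0 22.0
      vertex 0.0 15.0 22.0
    endloop
  endfacet
  facet normal 0.0000 -1.0000 0.0000
    outer loop
      vertex 0.0 0.0 0.0
      vertex 7.0 0.0 0.0
      vertex 7.0 0.0 22.0
    endloop
  endfacet
  facet normal 0.0000 -1.0000 0.0000
    outer loop
      vertex 0.0 0.0 0.0
      vertex 7.0 0.0 22.0
      vertex 0.0 0.0 22.0
    endloop
  endfacet
  facet normal 0.0000 1.0000 0.0000
    outer loop
      vertex 7.0 15.0 22.0
      vertex 7.0 15.0 0.0
      vertex 0.0 15.0 0.0
    endloop
  endfacet
  facet normal 0.0000 1.0000 0.0000
    outer loop
      vertex 0.0 15.0 22.0
      vertex 7.0 15.0 22.0
      vertex 0.0 15.0 0.0
    endloop
  endfacet
  facet normal -1.0000 0.0000 0.0000
    outer loop
      vertex 0.0 15.0 22.0
      vertex 0.0 15.0 0.0
      vertex 0.0 0.0 0.0
    endloop
  endfacet
  facet normal -1.0000 0.0000 0.0000
    outer loop
      vertex 0.0 0.0 22.0
      vertex 0.0 15.0 22.0
      vertex 0.0 0.0 0.0
    endloop
  endfacet
  facet normal 1.0000 0.0000 0.0000
    outer loop
      vertex 7.0 0.0 0.0
      vertex 7.0 15.0 0.0
      vertex 7.0 15.0 22.0
    endloop
  endfacet
  facet normal 1.0000 0.0000 0.0000
    outer loop
      vertex 7.0 0.0 0.0
      vertex 7.0 15.0 22.0
      vertex 7.0 0.0 22.0
    endloop
  endfacet
endsolid part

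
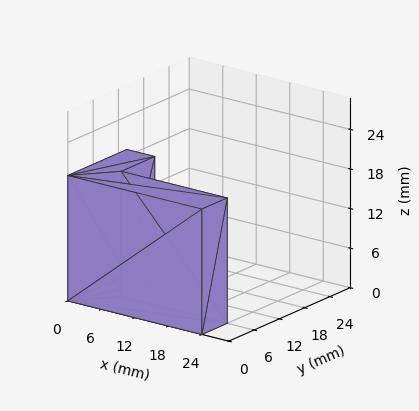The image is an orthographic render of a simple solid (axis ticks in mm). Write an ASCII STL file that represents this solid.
Reading the render: the shape is an L-shaped prism: outer 24 × 14 mm, arm thicknesses ≈ 6 mm (horizontal) and 5 mm (vertical), extruded 19 mm in z (dimensions read to the nearest mm from the axis ticks). For the STL, each face is triangulated and given an outward normal.

solid part
  facet normal 0.0000 0.0000 -1.0000
    outer loop
      vertex 24.00 6.00 0.00
      vertex 24.00 0.00 0.00
      vertex 0.00 0.00 0.00
    endloop
  endfacet
  facet normal 0.0000 0.0000 -1.0000
    outer loop
      vertex 5.00 6.00 0.00
      vertex 24.00 6.00 0.00
      vertex 0.00 0.00 0.00
    endloop
  endfacet
  facet normal 0.0000 0.0000 -1.0000
    outer loop
      vertex 5.00 14.00 0.00
      vertex 5.00 6.00 0.00
      vertex 0.00 0.00 0.00
    endloop
  endfacet
  facet normal 0.0000 0.0000 -1.0000
    outer loop
      vertex 0.00 14.00 0.00
      vertex 5.00 14.00 0.00
      vertex 0.00 0.00 0.00
    endloop
  endfacet
  facet normal 0.0000 0.0000 1.0000
    outer loop
      vertex 0.00 0.00 19.00
      vertex 24.00 0.00 19.00
      vertex 24.00 6.00 19.00
    endloop
  endfacet
  facet normal 0.0000 0.0000 1.0000
    outer loop
      vertex 0.00 0.00 19.00
      vertex 24.00 6.00 19.00
      vertex 5.00 6.00 19.00
    endloop
  endfacet
  facet normal 0.0000 0.0000 1.0000
    outer loop
      vertex 0.00 0.00 19.00
      vertex 5.00 6.00 19.00
      vertex 5.00 14.00 19.00
    endloop
  endfacet
  facet normal 0.0000 0.0000 1.0000
    outer loop
      vertex 0.00 0.00 19.00
      vertex 5.00 14.00 19.00
      vertex 0.00 14.00 19.00
    endloop
  endfacet
  facet normal 0.0000 -1.0000 0.0000
    outer loop
      vertex 0.00 0.00 0.00
      vertex 24.00 0.00 0.00
      vertex 24.00 0.00 19.00
    endloop
  endfacet
  facet normal 0.0000 -1.0000 0.0000
    outer loop
      vertex 0.00 0.00 0.00
      vertex 24.00 0.00 19.00
      vertex 0.00 0.00 19.00
    endloop
  endfacet
  facet normal 1.0000 0.0000 0.0000
    outer loop
      vertex 24.00 0.00 0.00
      vertex 24.00 6.00 0.00
      vertex 24.00 6.00 19.00
    endloop
  endfacet
  facet normal 1.0000 0.0000 0.0000
    outer loop
      vertex 24.00 0.00 0.00
      vertex 24.00 6.00 19.00
      vertex 24.00 0.00 19.00
    endloop
  endfacet
  facet normal 0.0000 1.0000 0.0000
    outer loop
      vertex 24.00 6.00 0.00
      vertex 5.00 6.00 0.00
      vertex 5.00 6.00 19.00
    endloop
  endfacet
  facet normal 0.0000 1.0000 0.0000
    outer loop
      vertex 24.00 6.00 0.00
      vertex 5.00 6.00 19.00
      vertex 24.00 6.00 19.00
    endloop
  endfacet
  facet normal 1.0000 0.0000 0.0000
    outer loop
      vertex 5.00 6.00 0.00
      vertex 5.00 14.00 0.00
      vertex 5.00 14.00 19.00
    endloop
  endfacet
  facet normal 1.0000 0.0000 0.0000
    outer loop
      vertex 5.00 6.00 0.00
      vertex 5.00 14.00 19.00
      vertex 5.00 6.00 19.00
    endloop
  endfacet
  facet normal 0.0000 1.0000 0.0000
    outer loop
      vertex 5.00 14.00 0.00
      vertex 0.00 14.00 0.00
      vertex 0.00 14.00 19.00
    endloop
  endfacet
  facet normal 0.0000 1.0000 0.0000
    outer loop
      vertex 5.00 14.00 0.00
      vertex 0.00 14.00 19.00
      vertex 5.00 14.00 19.00
    endloop
  endfacet
  facet normal -1.0000 0.0000 0.0000
    outer loop
      vertex 0.00 14.00 0.00
      vertex 0.00 0.00 0.00
      vertex 0.00 0.00 19.00
    endloop
  endfacet
  facet normal -1.0000 0.0000 0.0000
    outer loop
      vertex 0.00 14.00 0.00
      vertex 0.00 0.00 19.00
      vertex 0.00 14.00 19.00
    endloop
  endfacet
endsolid part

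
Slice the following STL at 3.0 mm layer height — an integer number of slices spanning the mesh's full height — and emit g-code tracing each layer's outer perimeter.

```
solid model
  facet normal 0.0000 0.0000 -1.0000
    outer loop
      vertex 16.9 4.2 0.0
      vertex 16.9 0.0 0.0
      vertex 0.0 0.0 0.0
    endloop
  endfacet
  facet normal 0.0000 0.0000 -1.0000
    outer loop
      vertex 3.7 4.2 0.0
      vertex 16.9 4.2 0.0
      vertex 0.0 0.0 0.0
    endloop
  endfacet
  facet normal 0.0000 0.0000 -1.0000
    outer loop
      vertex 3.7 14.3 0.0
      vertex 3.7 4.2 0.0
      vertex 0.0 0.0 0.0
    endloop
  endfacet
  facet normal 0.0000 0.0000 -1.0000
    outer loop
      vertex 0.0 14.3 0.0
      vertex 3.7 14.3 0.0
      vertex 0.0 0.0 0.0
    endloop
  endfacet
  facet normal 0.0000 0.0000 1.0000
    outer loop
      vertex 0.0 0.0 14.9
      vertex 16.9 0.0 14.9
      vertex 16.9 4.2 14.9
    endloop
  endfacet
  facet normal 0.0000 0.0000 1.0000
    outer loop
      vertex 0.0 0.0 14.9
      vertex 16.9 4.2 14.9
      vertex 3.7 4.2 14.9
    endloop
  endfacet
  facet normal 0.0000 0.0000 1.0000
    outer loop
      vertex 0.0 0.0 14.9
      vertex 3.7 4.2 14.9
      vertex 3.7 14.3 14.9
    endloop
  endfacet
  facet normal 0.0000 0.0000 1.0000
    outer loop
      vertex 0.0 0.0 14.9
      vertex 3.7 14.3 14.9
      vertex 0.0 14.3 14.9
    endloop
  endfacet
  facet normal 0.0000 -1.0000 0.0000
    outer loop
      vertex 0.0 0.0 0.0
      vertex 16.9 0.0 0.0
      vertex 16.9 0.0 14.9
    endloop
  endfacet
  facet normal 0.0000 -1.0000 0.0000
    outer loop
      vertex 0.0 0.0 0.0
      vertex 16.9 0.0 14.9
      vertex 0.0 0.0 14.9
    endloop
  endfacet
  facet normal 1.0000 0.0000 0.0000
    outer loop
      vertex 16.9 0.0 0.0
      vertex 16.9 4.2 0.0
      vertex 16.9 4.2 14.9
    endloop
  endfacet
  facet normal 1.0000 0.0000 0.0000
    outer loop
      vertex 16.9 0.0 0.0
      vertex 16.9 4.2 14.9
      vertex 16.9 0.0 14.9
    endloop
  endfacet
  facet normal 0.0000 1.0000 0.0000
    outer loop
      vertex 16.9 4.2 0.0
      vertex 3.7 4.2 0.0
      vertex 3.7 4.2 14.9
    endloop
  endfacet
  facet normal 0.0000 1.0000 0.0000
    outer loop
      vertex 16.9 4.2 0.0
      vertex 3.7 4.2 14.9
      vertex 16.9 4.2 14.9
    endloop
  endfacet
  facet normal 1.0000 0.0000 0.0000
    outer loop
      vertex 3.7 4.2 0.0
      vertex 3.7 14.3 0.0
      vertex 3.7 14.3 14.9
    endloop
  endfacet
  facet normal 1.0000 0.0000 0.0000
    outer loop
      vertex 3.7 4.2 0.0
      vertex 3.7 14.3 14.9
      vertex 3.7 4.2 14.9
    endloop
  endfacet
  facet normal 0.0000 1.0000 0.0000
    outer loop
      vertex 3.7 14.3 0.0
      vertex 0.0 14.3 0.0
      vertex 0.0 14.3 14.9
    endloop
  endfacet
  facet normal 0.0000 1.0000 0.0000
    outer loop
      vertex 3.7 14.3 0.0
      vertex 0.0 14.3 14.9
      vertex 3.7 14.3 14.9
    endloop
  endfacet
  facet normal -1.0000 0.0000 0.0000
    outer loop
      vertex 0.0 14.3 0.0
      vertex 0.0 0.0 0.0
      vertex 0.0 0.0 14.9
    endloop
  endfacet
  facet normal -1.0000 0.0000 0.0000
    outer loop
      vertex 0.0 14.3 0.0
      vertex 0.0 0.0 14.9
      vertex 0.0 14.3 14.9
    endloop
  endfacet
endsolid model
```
; perimeter-only toolpath
G21 ; units = mm
G90 ; absolute positioning
G28 ; home
; layer 1
G0 Z3.0
G0 X0.0 Y0.0
G1 X16.9 Y0.0
G1 X16.9 Y4.2
G1 X3.7 Y4.2
G1 X3.7 Y14.3
G1 X0.0 Y14.3
G1 X0.0 Y0.0
; layer 2
G0 Z6.0
G0 X0.0 Y0.0
G1 X16.9 Y0.0
G1 X16.9 Y4.2
G1 X3.7 Y4.2
G1 X3.7 Y14.3
G1 X0.0 Y14.3
G1 X0.0 Y0.0
; layer 3
G0 Z8.9
G0 X0.0 Y0.0
G1 X16.9 Y0.0
G1 X16.9 Y4.2
G1 X3.7 Y4.2
G1 X3.7 Y14.3
G1 X0.0 Y14.3
G1 X0.0 Y0.0
; layer 4
G0 Z11.9
G0 X0.0 Y0.0
G1 X16.9 Y0.0
G1 X16.9 Y4.2
G1 X3.7 Y4.2
G1 X3.7 Y14.3
G1 X0.0 Y14.3
G1 X0.0 Y0.0
; layer 5
G0 Z14.9
G0 X0.0 Y0.0
G1 X16.9 Y0.0
G1 X16.9 Y4.2
G1 X3.7 Y4.2
G1 X3.7 Y14.3
G1 X0.0 Y14.3
G1 X0.0 Y0.0
M2 ; end

The solid is an L-shaped prism: outer 16.9 × 14.3 mm, arm thicknesses ≈ 4.2 mm (horizontal) and 3.7 mm (vertical), extruded 14.9 mm in z. Slicing at Δz = 3.0 mm — 5 equal slices spanning the solid's height, so layer i sits at z = i·h/5 — gives 5 non-empty perimeters. Each is a 6-segment closed polygon; G0 lifts to the layer z and rapids to the start vertex, then G1 traces the edges.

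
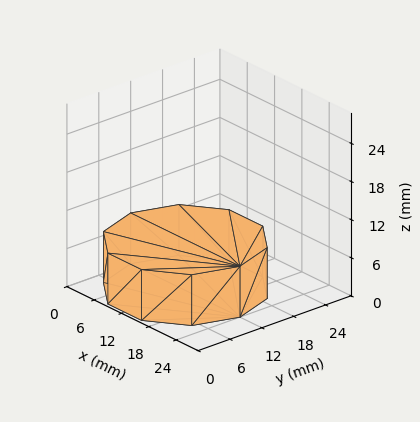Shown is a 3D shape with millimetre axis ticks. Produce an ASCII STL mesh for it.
Reading the render: the shape is a regular 10-sided prism (a cylinder approximated with 10 flat sides), circumscribed radius ≈ 12 mm, height ≈ 8 mm (dimensions read to the nearest mm from the axis ticks). For the STL, each face is triangulated and given an outward normal.

solid part
  facet normal 0.0000 0.0000 -1.0000
    outer loop
      vertex 15.7 23.4 0.0
      vertex 21.7 19.1 0.0
      vertex 24.0 12.0 0.0
    endloop
  endfacet
  facet normal 0.0000 0.0000 -1.0000
    outer loop
      vertex 8.3 23.4 0.0
      vertex 15.7 23.4 0.0
      vertex 24.0 12.0 0.0
    endloop
  endfacet
  facet normal 0.0000 0.0000 -1.0000
    outer loop
      vertex 2.3 19.1 0.0
      vertex 8.3 23.4 0.0
      vertex 24.0 12.0 0.0
    endloop
  endfacet
  facet normal 0.0000 0.0000 -1.0000
    outer loop
      vertex 0.0 12.0 0.0
      vertex 2.3 19.1 0.0
      vertex 24.0 12.0 0.0
    endloop
  endfacet
  facet normal 0.0000 0.0000 -1.0000
    outer loop
      vertex 2.3 4.9 0.0
      vertex 0.0 12.0 0.0
      vertex 24.0 12.0 0.0
    endloop
  endfacet
  facet normal 0.0000 0.0000 -1.0000
    outer loop
      vertex 8.3 0.6 0.0
      vertex 2.3 4.9 0.0
      vertex 24.0 12.0 0.0
    endloop
  endfacet
  facet normal 0.0000 0.0000 -1.0000
    outer loop
      vertex 15.7 0.6 0.0
      vertex 8.3 0.6 0.0
      vertex 24.0 12.0 0.0
    endloop
  endfacet
  facet normal 0.0000 0.0000 -1.0000
    outer loop
      vertex 21.7 4.9 0.0
      vertex 15.7 0.6 0.0
      vertex 24.0 12.0 0.0
    endloop
  endfacet
  facet normal 0.0000 0.0000 1.0000
    outer loop
      vertex 24.0 12.0 8.0
      vertex 21.7 19.1 8.0
      vertex 15.7 23.4 8.0
    endloop
  endfacet
  facet normal 0.0000 0.0000 1.0000
    outer loop
      vertex 24.0 12.0 8.0
      vertex 15.7 23.4 8.0
      vertex 8.3 23.4 8.0
    endloop
  endfacet
  facet normal 0.0000 0.0000 1.0000
    outer loop
      vertex 24.0 12.0 8.0
      vertex 8.3 23.4 8.0
      vertex 2.3 19.1 8.0
    endloop
  endfacet
  facet normal 0.0000 0.0000 1.0000
    outer loop
      vertex 24.0 12.0 8.0
      vertex 2.3 19.1 8.0
      vertex 0.0 12.0 8.0
    endloop
  endfacet
  facet normal 0.0000 0.0000 1.0000
    outer loop
      vertex 24.0 12.0 8.0
      vertex 0.0 12.0 8.0
      vertex 2.3 4.9 8.0
    endloop
  endfacet
  facet normal 0.0000 0.0000 1.0000
    outer loop
      vertex 24.0 12.0 8.0
      vertex 2.3 4.9 8.0
      vertex 8.3 0.6 8.0
    endloop
  endfacet
  facet normal 0.0000 0.0000 1.0000
    outer loop
      vertex 24.0 12.0 8.0
      vertex 8.3 0.6 8.0
      vertex 15.7 0.6 8.0
    endloop
  endfacet
  facet normal 0.0000 0.0000 1.0000
    outer loop
      vertex 24.0 12.0 8.0
      vertex 15.7 0.6 8.0
      vertex 21.7 4.9 8.0
    endloop
  endfacet
  facet normal 0.9513 0.3082 0.0000
    outer loop
      vertex 24.0 12.0 0.0
      vertex 21.7 19.1 0.0
      vertex 21.7 19.1 8.0
    endloop
  endfacet
  facet normal 0.9513 0.3082 0.0000
    outer loop
      vertex 24.0 12.0 0.0
      vertex 21.7 19.1 8.0
      vertex 24.0 12.0 8.0
    endloop
  endfacet
  facet normal 0.5825 0.8128 0.0000
    outer loop
      vertex 21.7 19.1 0.0
      vertex 15.7 23.4 0.0
      vertex 15.7 23.4 8.0
    endloop
  endfacet
  facet normal 0.5825 0.8128 0.0000
    outer loop
      vertex 21.7 19.1 0.0
      vertex 15.7 23.4 8.0
      vertex 21.7 19.1 8.0
    endloop
  endfacet
  facet normal 0.0000 1.0000 0.0000
    outer loop
      vertex 15.7 23.4 0.0
      vertex 8.3 23.4 0.0
      vertex 8.3 23.4 8.0
    endloop
  endfacet
  facet normal 0.0000 1.0000 0.0000
    outer loop
      vertex 15.7 23.4 0.0
      vertex 8.3 23.4 8.0
      vertex 15.7 23.4 8.0
    endloop
  endfacet
  facet normal -0.5825 0.8128 0.0000
    outer loop
      vertex 8.3 23.4 0.0
      vertex 2.3 19.1 0.0
      vertex 2.3 19.1 8.0
    endloop
  endfacet
  facet normal -0.5825 0.8128 0.0000
    outer loop
      vertex 8.3 23.4 0.0
      vertex 2.3 19.1 8.0
      vertex 8.3 23.4 8.0
    endloop
  endfacet
  facet normal -0.9513 0.3082 0.0000
    outer loop
      vertex 2.3 19.1 0.0
      vertex 0.0 12.0 0.0
      vertex 0.0 12.0 8.0
    endloop
  endfacet
  facet normal -0.9513 0.3082 0.0000
    outer loop
      vertex 2.3 19.1 0.0
      vertex 0.0 12.0 8.0
      vertex 2.3 19.1 8.0
    endloop
  endfacet
  facet normal -0.9513 -0.3082 0.0000
    outer loop
      vertex 0.0 12.0 0.0
      vertex 2.3 4.9 0.0
      vertex 2.3 4.9 8.0
    endloop
  endfacet
  facet normal -0.9513 -0.3082 0.0000
    outer loop
      vertex 0.0 12.0 0.0
      vertex 2.3 4.9 8.0
      vertex 0.0 12.0 8.0
    endloop
  endfacet
  facet normal -0.5825 -0.8128 0.0000
    outer loop
      vertex 2.3 4.9 0.0
      vertex 8.3 0.6 0.0
      vertex 8.3 0.6 8.0
    endloop
  endfacet
  facet normal -0.5825 -0.8128 0.0000
    outer loop
      vertex 2.3 4.9 0.0
      vertex 8.3 0.6 8.0
      vertex 2.3 4.9 8.0
    endloop
  endfacet
  facet normal 0.0000 -1.0000 0.0000
    outer loop
      vertex 8.3 0.6 0.0
      vertex 15.7 0.6 0.0
      vertex 15.7 0.6 8.0
    endloop
  endfacet
  facet normal 0.0000 -1.0000 0.0000
    outer loop
      vertex 8.3 0.6 0.0
      vertex 15.7 0.6 8.0
      vertex 8.3 0.6 8.0
    endloop
  endfacet
  facet normal 0.5825 -0.8128 0.0000
    outer loop
      vertex 15.7 0.6 0.0
      vertex 21.7 4.9 0.0
      vertex 21.7 4.9 8.0
    endloop
  endfacet
  facet normal 0.5825 -0.8128 0.0000
    outer loop
      vertex 15.7 0.6 0.0
      vertex 21.7 4.9 8.0
      vertex 15.7 0.6 8.0
    endloop
  endfacet
  facet normal 0.9513 -0.3082 0.0000
    outer loop
      vertex 21.7 4.9 0.0
      vertex 24.0 12.0 0.0
      vertex 24.0 12.0 8.0
    endloop
  endfacet
  facet normal 0.9513 -0.3082 0.0000
    outer loop
      vertex 21.7 4.9 0.0
      vertex 24.0 12.0 8.0
      vertex 21.7 4.9 8.0
    endloop
  endfacet
endsolid part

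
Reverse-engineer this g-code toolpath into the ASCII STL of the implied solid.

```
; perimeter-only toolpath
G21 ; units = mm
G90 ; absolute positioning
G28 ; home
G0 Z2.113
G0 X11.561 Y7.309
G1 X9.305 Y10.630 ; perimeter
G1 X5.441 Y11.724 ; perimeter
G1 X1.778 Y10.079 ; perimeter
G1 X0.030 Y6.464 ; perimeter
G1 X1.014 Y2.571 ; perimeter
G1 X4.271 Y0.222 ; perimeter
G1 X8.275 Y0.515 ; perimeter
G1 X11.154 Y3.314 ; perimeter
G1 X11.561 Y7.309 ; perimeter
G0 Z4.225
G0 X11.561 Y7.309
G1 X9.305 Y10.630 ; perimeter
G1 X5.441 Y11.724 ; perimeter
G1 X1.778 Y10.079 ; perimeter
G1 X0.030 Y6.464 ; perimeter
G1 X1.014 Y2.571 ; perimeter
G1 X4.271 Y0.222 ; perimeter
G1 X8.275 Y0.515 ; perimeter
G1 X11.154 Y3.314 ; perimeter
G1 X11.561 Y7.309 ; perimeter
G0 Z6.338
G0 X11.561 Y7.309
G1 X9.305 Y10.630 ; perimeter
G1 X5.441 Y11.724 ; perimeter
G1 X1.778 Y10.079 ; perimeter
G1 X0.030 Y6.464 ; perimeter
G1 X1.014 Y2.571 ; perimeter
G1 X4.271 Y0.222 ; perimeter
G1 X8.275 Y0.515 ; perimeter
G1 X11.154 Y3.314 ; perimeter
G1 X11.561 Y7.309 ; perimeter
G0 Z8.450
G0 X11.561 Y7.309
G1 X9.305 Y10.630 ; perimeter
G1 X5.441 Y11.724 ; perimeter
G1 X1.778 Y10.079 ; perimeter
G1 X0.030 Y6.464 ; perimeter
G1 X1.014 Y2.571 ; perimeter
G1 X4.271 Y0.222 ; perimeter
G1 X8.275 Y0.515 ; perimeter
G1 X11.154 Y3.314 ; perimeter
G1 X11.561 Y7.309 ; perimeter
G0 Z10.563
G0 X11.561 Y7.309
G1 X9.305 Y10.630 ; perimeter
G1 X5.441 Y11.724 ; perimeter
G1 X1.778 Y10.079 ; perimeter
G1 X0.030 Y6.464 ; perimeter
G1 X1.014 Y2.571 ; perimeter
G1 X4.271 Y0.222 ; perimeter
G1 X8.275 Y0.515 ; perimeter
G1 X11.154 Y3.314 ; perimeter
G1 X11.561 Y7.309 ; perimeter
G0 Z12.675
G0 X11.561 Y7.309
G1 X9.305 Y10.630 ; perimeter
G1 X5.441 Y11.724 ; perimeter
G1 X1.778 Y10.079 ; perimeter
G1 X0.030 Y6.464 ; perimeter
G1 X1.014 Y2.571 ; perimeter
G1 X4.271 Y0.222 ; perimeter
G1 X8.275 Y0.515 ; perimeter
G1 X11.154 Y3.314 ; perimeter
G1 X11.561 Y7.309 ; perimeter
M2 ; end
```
solid part
  facet normal 0.0000 0.0000 -1.0000
    outer loop
      vertex 5.441 11.724 0.000
      vertex 9.305 10.630 0.000
      vertex 11.561 7.309 0.000
    endloop
  endfacet
  facet normal 0.0000 0.0000 -1.0000
    outer loop
      vertex 1.778 10.079 0.000
      vertex 5.441 11.724 0.000
      vertex 11.561 7.309 0.000
    endloop
  endfacet
  facet normal 0.0000 0.0000 -1.0000
    outer loop
      vertex 0.030 6.464 0.000
      vertex 1.778 10.079 0.000
      vertex 11.561 7.309 0.000
    endloop
  endfacet
  facet normal 0.0000 0.0000 -1.0000
    outer loop
      vertex 1.014 2.571 0.000
      vertex 0.030 6.464 0.000
      vertex 11.561 7.309 0.000
    endloop
  endfacet
  facet normal 0.0000 0.0000 -1.0000
    outer loop
      vertex 4.271 0.222 0.000
      vertex 1.014 2.571 0.000
      vertex 11.561 7.309 0.000
    endloop
  endfacet
  facet normal 0.0000 0.0000 -1.0000
    outer loop
      vertex 8.275 0.515 0.000
      vertex 4.271 0.222 0.000
      vertex 11.561 7.309 0.000
    endloop
  endfacet
  facet normal 0.0000 0.0000 -1.0000
    outer loop
      vertex 11.154 3.314 0.000
      vertex 8.275 0.515 0.000
      vertex 11.561 7.309 0.000
    endloop
  endfacet
  facet normal 0.0000 0.0000 1.0000
    outer loop
      vertex 11.561 7.309 12.675
      vertex 9.305 10.630 12.675
      vertex 5.441 11.724 12.675
    endloop
  endfacet
  facet normal 0.0000 0.0000 1.0000
    outer loop
      vertex 11.561 7.309 12.675
      vertex 5.441 11.724 12.675
      vertex 1.778 10.079 12.675
    endloop
  endfacet
  facet normal 0.0000 0.0000 1.0000
    outer loop
      vertex 11.561 7.309 12.675
      vertex 1.778 10.079 12.675
      vertex 0.030 6.464 12.675
    endloop
  endfacet
  facet normal 0.0000 0.0000 1.0000
    outer loop
      vertex 11.561 7.309 12.675
      vertex 0.030 6.464 12.675
      vertex 1.014 2.571 12.675
    endloop
  endfacet
  facet normal 0.0000 0.0000 1.0000
    outer loop
      vertex 11.561 7.309 12.675
      vertex 1.014 2.571 12.675
      vertex 4.271 0.222 12.675
    endloop
  endfacet
  facet normal 0.0000 0.0000 1.0000
    outer loop
      vertex 11.561 7.309 12.675
      vertex 4.271 0.222 12.675
      vertex 8.275 0.515 12.675
    endloop
  endfacet
  facet normal 0.0000 0.0000 1.0000
    outer loop
      vertex 11.561 7.309 12.675
      vertex 8.275 0.515 12.675
      vertex 11.154 3.314 12.675
    endloop
  endfacet
  facet normal 0.8272 0.5619 0.0000
    outer loop
      vertex 11.561 7.309 0.000
      vertex 9.305 10.630 0.000
      vertex 9.305 10.630 12.675
    endloop
  endfacet
  facet normal 0.8272 0.5619 0.0000
    outer loop
      vertex 11.561 7.309 0.000
      vertex 9.305 10.630 12.675
      vertex 11.561 7.309 12.675
    endloop
  endfacet
  facet normal 0.2724 0.9622 0.0000
    outer loop
      vertex 9.305 10.630 0.000
      vertex 5.441 11.724 0.000
      vertex 5.441 11.724 12.675
    endloop
  endfacet
  facet normal 0.2724 0.9622 0.0000
    outer loop
      vertex 9.305 10.630 0.000
      vertex 5.441 11.724 12.675
      vertex 9.305 10.630 12.675
    endloop
  endfacet
  facet normal -0.4097 0.9122 0.0000
    outer loop
      vertex 5.441 11.724 0.000
      vertex 1.778 10.079 0.000
      vertex 1.778 10.079 12.675
    endloop
  endfacet
  facet normal -0.4097 0.9122 0.0000
    outer loop
      vertex 5.441 11.724 0.000
      vertex 1.778 10.079 12.675
      vertex 5.441 11.724 12.675
    endloop
  endfacet
  facet normal -0.9003 0.4353 0.0000
    outer loop
      vertex 1.778 10.079 0.000
      vertex 0.030 6.464 0.000
      vertex 0.030 6.464 12.675
    endloop
  endfacet
  facet normal -0.9003 0.4353 0.0000
    outer loop
      vertex 1.778 10.079 0.000
      vertex 0.030 6.464 12.675
      vertex 1.778 10.079 12.675
    endloop
  endfacet
  facet normal -0.9695 -0.2451 0.0000
    outer loop
      vertex 0.030 6.464 0.000
      vertex 1.014 2.571 0.000
      vertex 1.014 2.571 12.675
    endloop
  endfacet
  facet normal -0.9695 -0.2451 0.0000
    outer loop
      vertex 0.030 6.464 0.000
      vertex 1.014 2.571 12.675
      vertex 0.030 6.464 12.675
    endloop
  endfacet
  facet normal -0.5850 -0.8111 0.0000
    outer loop
      vertex 1.014 2.571 0.000
      vertex 4.271 0.222 0.000
      vertex 4.271 0.222 12.675
    endloop
  endfacet
  facet normal -0.5850 -0.8111 0.0000
    outer loop
      vertex 1.014 2.571 0.000
      vertex 4.271 0.222 12.675
      vertex 1.014 2.571 12.675
    endloop
  endfacet
  facet normal 0.0730 -0.9973 0.0000
    outer loop
      vertex 4.271 0.222 0.000
      vertex 8.275 0.515 0.000
      vertex 8.275 0.515 12.675
    endloop
  endfacet
  facet normal 0.0730 -0.9973 0.0000
    outer loop
      vertex 4.271 0.222 0.000
      vertex 8.275 0.515 12.675
      vertex 4.271 0.222 12.675
    endloop
  endfacet
  facet normal 0.6971 -0.7170 0.0000
    outer loop
      vertex 8.275 0.515 0.000
      vertex 11.154 3.314 0.000
      vertex 11.154 3.314 12.675
    endloop
  endfacet
  facet normal 0.6971 -0.7170 0.0000
    outer loop
      vertex 8.275 0.515 0.000
      vertex 11.154 3.314 12.675
      vertex 8.275 0.515 12.675
    endloop
  endfacet
  facet normal 0.9949 -0.1014 0.0000
    outer loop
      vertex 11.154 3.314 0.000
      vertex 11.561 7.309 0.000
      vertex 11.561 7.309 12.675
    endloop
  endfacet
  facet normal 0.9949 -0.1014 0.0000
    outer loop
      vertex 11.154 3.314 0.000
      vertex 11.561 7.309 12.675
      vertex 11.154 3.314 12.675
    endloop
  endfacet
endsolid part

The G0 Z moves step by Δz≈2.113 mm. Every layer's G1 loop is the same polygon, so the solid is a straight extrusion of it from z=0 to z≈12.7. Closing with flat bottom and top caps and triangulating gives 32 facets — a regular 9-sided prism (a cylinder approximated with 9 flat sides), circumscribed radius ≈ 5.87 mm, height ≈ 12.7 mm.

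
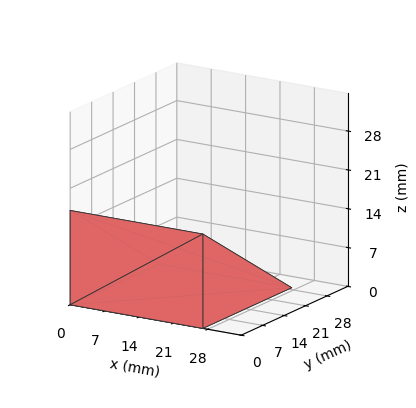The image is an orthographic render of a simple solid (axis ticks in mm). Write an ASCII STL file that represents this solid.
Reading the render: the shape is a wedge (ramp): 27 × 29 mm base, rising to 17 mm along the y=0 edge and sloping linearly to z=0 at y=29 (dimensions read to the nearest mm from the axis ticks). For the STL, each face is triangulated and given an outward normal.

solid part
  facet normal 0.0000 0.0000 -1.0000
    outer loop
      vertex 27.000 29.000 0.000
      vertex 27.000 0.000 0.000
      vertex 0.000 0.000 0.000
    endloop
  endfacet
  facet normal 0.0000 0.0000 -1.0000
    outer loop
      vertex 0.000 29.000 0.000
      vertex 27.000 29.000 0.000
      vertex 0.000 0.000 0.000
    endloop
  endfacet
  facet normal 0.0000 -1.0000 0.0000
    outer loop
      vertex 0.000 0.000 0.000
      vertex 27.000 0.000 0.000
      vertex 27.000 0.000 17.000
    endloop
  endfacet
  facet normal 0.0000 -1.0000 0.0000
    outer loop
      vertex 0.000 0.000 0.000
      vertex 27.000 0.000 17.000
      vertex 0.000 0.000 17.000
    endloop
  endfacet
  facet normal 0.0000 0.5057 0.8627
    outer loop
      vertex 0.000 0.000 17.000
      vertex 27.000 0.000 17.000
      vertex 27.000 29.000 0.000
    endloop
  endfacet
  facet normal 0.0000 0.5057 0.8627
    outer loop
      vertex 0.000 0.000 17.000
      vertex 27.000 29.000 0.000
      vertex 0.000 29.000 0.000
    endloop
  endfacet
  facet normal -1.0000 0.0000 0.0000
    outer loop
      vertex 0.000 0.000 17.000
      vertex 0.000 29.000 0.000
      vertex 0.000 0.000 0.000
    endloop
  endfacet
  facet normal 1.0000 0.0000 0.0000
    outer loop
      vertex 27.000 0.000 0.000
      vertex 27.000 29.000 0.000
      vertex 27.000 0.000 17.000
    endloop
  endfacet
endsolid part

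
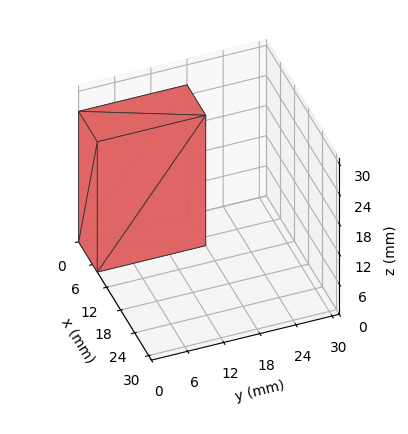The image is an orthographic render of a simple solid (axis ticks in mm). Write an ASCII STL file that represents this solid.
Reading the render: the shape is a rectangular box, roughly 8 × 18 mm footprint and 26 mm tall (dimensions read to the nearest mm from the axis ticks). For the STL, each face is triangulated and given an outward normal.

solid part
  facet normal 0.0000 0.0000 -1.0000
    outer loop
      vertex 8.00 18.00 0.00
      vertex 8.00 0.00 0.00
      vertex 0.00 0.00 0.00
    endloop
  endfacet
  facet normal 0.0000 0.0000 -1.0000
    outer loop
      vertex 0.00 18.00 0.00
      vertex 8.00 18.00 0.00
      vertex 0.00 0.00 0.00
    endloop
  endfacet
  facet normal 0.0000 0.0000 1.0000
    outer loop
      vertex 0.00 0.00 26.00
      vertex 8.00 0.00 26.00
      vertex 8.00 18.00 26.00
    endloop
  endfacet
  facet normal 0.0000 0.0000 1.0000
    outer loop
      vertex 0.00 0.00 26.00
      vertex 8.00 18.00 26.00
      vertex 0.00 18.00 26.00
    endloop
  endfacet
  facet normal 0.0000 -1.0000 0.0000
    outer loop
      vertex 0.00 0.00 0.00
      vertex 8.00 0.00 0.00
      vertex 8.00 0.00 26.00
    endloop
  endfacet
  facet normal 0.0000 -1.0000 0.0000
    outer loop
      vertex 0.00 0.00 0.00
      vertex 8.00 0.00 26.00
      vertex 0.00 0.00 26.00
    endloop
  endfacet
  facet normal 0.0000 1.0000 0.0000
    outer loop
      vertex 8.00 18.00 26.00
      vertex 8.00 18.00 0.00
      vertex 0.00 18.00 0.00
    endloop
  endfacet
  facet normal 0.0000 1.0000 0.0000
    outer loop
      vertex 0.00 18.00 26.00
      vertex 8.00 18.00 26.00
      vertex 0.00 18.00 0.00
    endloop
  endfacet
  facet normal -1.0000 0.0000 0.0000
    outer loop
      vertex 0.00 18.00 26.00
      vertex 0.00 18.00 0.00
      vertex 0.00 0.00 0.00
    endloop
  endfacet
  facet normal -1.0000 0.0000 0.0000
    outer loop
      vertex 0.00 0.00 26.00
      vertex 0.00 18.00 26.00
      vertex 0.00 0.00 0.00
    endloop
  endfacet
  facet normal 1.0000 0.0000 0.0000
    outer loop
      vertex 8.00 0.00 0.00
      vertex 8.00 18.00 0.00
      vertex 8.00 18.00 26.00
    endloop
  endfacet
  facet normal 1.0000 0.0000 0.0000
    outer loop
      vertex 8.00 0.00 0.00
      vertex 8.00 18.00 26.00
      vertex 8.00 0.00 26.00
    endloop
  endfacet
endsolid part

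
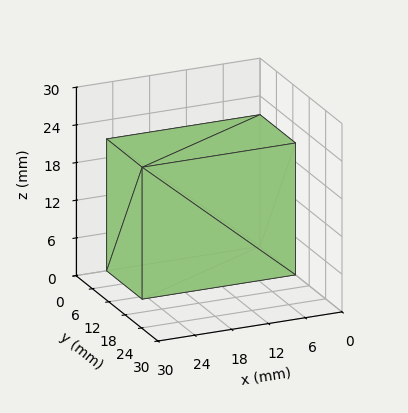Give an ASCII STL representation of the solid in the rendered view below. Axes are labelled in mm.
Reading the render: the shape is a rectangular box, roughly 25 × 13 mm footprint and 21 mm tall (dimensions read to the nearest mm from the axis ticks). For the STL, each face is triangulated and given an outward normal.

solid part
  facet normal 0.0000 0.0000 -1.0000
    outer loop
      vertex 25.00 13.00 0.00
      vertex 25.00 0.00 0.00
      vertex 0.00 0.00 0.00
    endloop
  endfacet
  facet normal 0.0000 0.0000 -1.0000
    outer loop
      vertex 0.00 13.00 0.00
      vertex 25.00 13.00 0.00
      vertex 0.00 0.00 0.00
    endloop
  endfacet
  facet normal 0.0000 0.0000 1.0000
    outer loop
      vertex 0.00 0.00 21.00
      vertex 25.00 0.00 21.00
      vertex 25.00 13.00 21.00
    endloop
  endfacet
  facet normal 0.0000 0.0000 1.0000
    outer loop
      vertex 0.00 0.00 21.00
      vertex 25.00 13.00 21.00
      vertex 0.00 13.00 21.00
    endloop
  endfacet
  facet normal 0.0000 -1.0000 0.0000
    outer loop
      vertex 0.00 0.00 0.00
      vertex 25.00 0.00 0.00
      vertex 25.00 0.00 21.00
    endloop
  endfacet
  facet normal 0.0000 -1.0000 0.0000
    outer loop
      vertex 0.00 0.00 0.00
      vertex 25.00 0.00 21.00
      vertex 0.00 0.00 21.00
    endloop
  endfacet
  facet normal 0.0000 1.0000 0.0000
    outer loop
      vertex 25.00 13.00 21.00
      vertex 25.00 13.00 0.00
      vertex 0.00 13.00 0.00
    endloop
  endfacet
  facet normal 0.0000 1.0000 0.0000
    outer loop
      vertex 0.00 13.00 21.00
      vertex 25.00 13.00 21.00
      vertex 0.00 13.00 0.00
    endloop
  endfacet
  facet normal -1.0000 0.0000 0.0000
    outer loop
      vertex 0.00 13.00 21.00
      vertex 0.00 13.00 0.00
      vertex 0.00 0.00 0.00
    endloop
  endfacet
  facet normal -1.0000 0.0000 0.0000
    outer loop
      vertex 0.00 0.00 21.00
      vertex 0.00 13.00 21.00
      vertex 0.00 0.00 0.00
    endloop
  endfacet
  facet normal 1.0000 0.0000 0.0000
    outer loop
      vertex 25.00 0.00 0.00
      vertex 25.00 13.00 0.00
      vertex 25.00 13.00 21.00
    endloop
  endfacet
  facet normal 1.0000 0.0000 0.0000
    outer loop
      vertex 25.00 0.00 0.00
      vertex 25.00 13.00 21.00
      vertex 25.00 0.00 21.00
    endloop
  endfacet
endsolid part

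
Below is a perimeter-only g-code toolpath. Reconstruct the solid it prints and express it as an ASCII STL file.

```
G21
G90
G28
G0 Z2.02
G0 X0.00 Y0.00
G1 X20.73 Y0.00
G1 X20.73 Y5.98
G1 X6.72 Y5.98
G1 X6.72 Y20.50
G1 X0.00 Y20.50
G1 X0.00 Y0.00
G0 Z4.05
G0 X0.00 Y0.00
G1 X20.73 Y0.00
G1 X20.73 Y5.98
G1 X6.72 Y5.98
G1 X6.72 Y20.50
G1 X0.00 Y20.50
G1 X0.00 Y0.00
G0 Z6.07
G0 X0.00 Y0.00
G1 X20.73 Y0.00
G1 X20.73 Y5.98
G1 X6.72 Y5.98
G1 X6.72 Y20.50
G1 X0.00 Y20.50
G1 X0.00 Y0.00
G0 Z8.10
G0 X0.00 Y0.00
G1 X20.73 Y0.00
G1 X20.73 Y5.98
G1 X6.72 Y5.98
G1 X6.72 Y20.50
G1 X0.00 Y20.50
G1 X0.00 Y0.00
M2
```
solid part
  facet normal 0.0000 0.0000 -1.0000
    outer loop
      vertex 20.73 5.98 0.00
      vertex 20.73 0.00 0.00
      vertex 0.00 0.00 0.00
    endloop
  endfacet
  facet normal 0.0000 0.0000 -1.0000
    outer loop
      vertex 6.72 5.98 0.00
      vertex 20.73 5.98 0.00
      vertex 0.00 0.00 0.00
    endloop
  endfacet
  facet normal 0.0000 0.0000 -1.0000
    outer loop
      vertex 6.72 20.50 0.00
      vertex 6.72 5.98 0.00
      vertex 0.00 0.00 0.00
    endloop
  endfacet
  facet normal 0.0000 0.0000 -1.0000
    outer loop
      vertex 0.00 20.50 0.00
      vertex 6.72 20.50 0.00
      vertex 0.00 0.00 0.00
    endloop
  endfacet
  facet normal 0.0000 0.0000 1.0000
    outer loop
      vertex 0.00 0.00 8.10
      vertex 20.73 0.00 8.10
      vertex 20.73 5.98 8.10
    endloop
  endfacet
  facet normal 0.0000 0.0000 1.0000
    outer loop
      vertex 0.00 0.00 8.10
      vertex 20.73 5.98 8.10
      vertex 6.72 5.98 8.10
    endloop
  endfacet
  facet normal 0.0000 0.0000 1.0000
    outer loop
      vertex 0.00 0.00 8.10
      vertex 6.72 5.98 8.10
      vertex 6.72 20.50 8.10
    endloop
  endfacet
  facet normal 0.0000 0.0000 1.0000
    outer loop
      vertex 0.00 0.00 8.10
      vertex 6.72 20.50 8.10
      vertex 0.00 20.50 8.10
    endloop
  endfacet
  facet normal 0.0000 -1.0000 0.0000
    outer loop
      vertex 0.00 0.00 0.00
      vertex 20.73 0.00 0.00
      vertex 20.73 0.00 8.10
    endloop
  endfacet
  facet normal 0.0000 -1.0000 0.0000
    outer loop
      vertex 0.00 0.00 0.00
      vertex 20.73 0.00 8.10
      vertex 0.00 0.00 8.10
    endloop
  endfacet
  facet normal 1.0000 0.0000 0.0000
    outer loop
      vertex 20.73 0.00 0.00
      vertex 20.73 5.98 0.00
      vertex 20.73 5.98 8.10
    endloop
  endfacet
  facet normal 1.0000 0.0000 0.0000
    outer loop
      vertex 20.73 0.00 0.00
      vertex 20.73 5.98 8.10
      vertex 20.73 0.00 8.10
    endloop
  endfacet
  facet normal 0.0000 1.0000 0.0000
    outer loop
      vertex 20.73 5.98 0.00
      vertex 6.72 5.98 0.00
      vertex 6.72 5.98 8.10
    endloop
  endfacet
  facet normal 0.0000 1.0000 0.0000
    outer loop
      vertex 20.73 5.98 0.00
      vertex 6.72 5.98 8.10
      vertex 20.73 5.98 8.10
    endloop
  endfacet
  facet normal 1.0000 0.0000 0.0000
    outer loop
      vertex 6.72 5.98 0.00
      vertex 6.72 20.50 0.00
      vertex 6.72 20.50 8.10
    endloop
  endfacet
  facet normal 1.0000 0.0000 0.0000
    outer loop
      vertex 6.72 5.98 0.00
      vertex 6.72 20.50 8.10
      vertex 6.72 5.98 8.10
    endloop
  endfacet
  facet normal 0.0000 1.0000 0.0000
    outer loop
      vertex 6.72 20.50 0.00
      vertex 0.00 20.50 0.00
      vertex 0.00 20.50 8.10
    endloop
  endfacet
  facet normal 0.0000 1.0000 0.0000
    outer loop
      vertex 6.72 20.50 0.00
      vertex 0.00 20.50 8.10
      vertex 6.72 20.50 8.10
    endloop
  endfacet
  facet normal -1.0000 0.0000 0.0000
    outer loop
      vertex 0.00 20.50 0.00
      vertex 0.00 0.00 0.00
      vertex 0.00 0.00 8.10
    endloop
  endfacet
  facet normal -1.0000 0.0000 0.0000
    outer loop
      vertex 0.00 20.50 0.00
      vertex 0.00 0.00 8.10
      vertex 0.00 20.50 8.10
    endloop
  endfacet
endsolid part

The G0 Z moves step by Δz≈2.02 mm. Every layer's G1 loop is the same polygon, so the solid is a straight extrusion of it from z=0 to z≈8.1. Closing with flat bottom and top caps and triangulating gives 20 facets — an L-shaped prism: outer 20.7 × 20.5 mm, arm thicknesses ≈ 5.98 mm (horizontal) and 6.72 mm (vertical), extruded 8.1 mm in z.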